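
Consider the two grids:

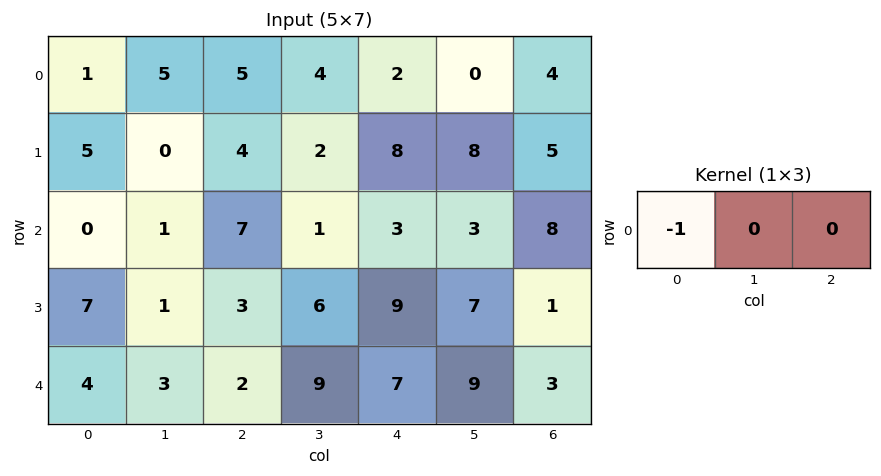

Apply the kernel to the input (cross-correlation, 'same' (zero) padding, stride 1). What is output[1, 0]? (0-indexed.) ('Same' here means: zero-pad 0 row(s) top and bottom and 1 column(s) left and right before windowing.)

The receptive field on the zero-padded input at this output position is [0 5 0]. Elementwise product with the kernel and sum: 0·-1.

0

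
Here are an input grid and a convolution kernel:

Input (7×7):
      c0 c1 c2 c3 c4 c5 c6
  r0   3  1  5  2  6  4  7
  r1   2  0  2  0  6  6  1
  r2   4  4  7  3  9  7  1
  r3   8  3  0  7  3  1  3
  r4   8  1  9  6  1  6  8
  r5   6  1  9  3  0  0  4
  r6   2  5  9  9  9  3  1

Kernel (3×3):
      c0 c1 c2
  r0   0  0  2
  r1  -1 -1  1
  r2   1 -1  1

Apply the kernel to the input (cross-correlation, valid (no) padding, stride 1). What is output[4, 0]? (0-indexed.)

The receptive field on the input at this output position is [8 1 9 / 6 1 9 / 2 5 9]. Elementwise product with the kernel and sum: 9·2 + 6·-1 + 1·-1 + 9·1 + 2·1 + 5·-1 + 9·1.

26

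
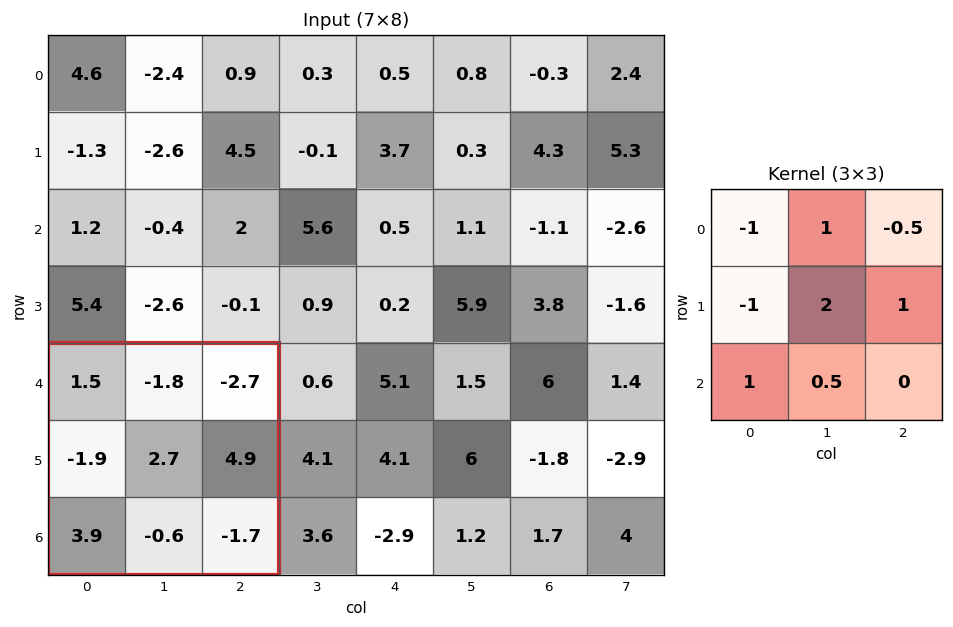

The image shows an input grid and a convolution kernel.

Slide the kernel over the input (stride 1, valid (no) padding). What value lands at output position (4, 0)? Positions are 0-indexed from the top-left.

13.85

The receptive field on the input at this output position is [1.5 -1.8 -2.7 / -1.9 2.7 4.9 / 3.9 -0.6 -1.7]. Elementwise product with the kernel and sum: 1.5·-1 + -1.8·1 + -2.7·-0.5 + -1.9·-1 + 2.7·2 + 4.9·1 + 3.9·1 + -0.6·0.5.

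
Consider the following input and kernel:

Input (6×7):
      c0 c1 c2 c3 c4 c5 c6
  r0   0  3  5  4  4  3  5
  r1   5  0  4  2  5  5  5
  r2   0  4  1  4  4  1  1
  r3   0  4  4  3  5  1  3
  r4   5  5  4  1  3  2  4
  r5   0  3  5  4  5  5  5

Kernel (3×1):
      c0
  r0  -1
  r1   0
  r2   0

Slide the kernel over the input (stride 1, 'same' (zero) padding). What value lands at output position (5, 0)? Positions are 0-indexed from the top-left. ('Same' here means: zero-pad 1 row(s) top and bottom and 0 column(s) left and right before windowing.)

-5

The receptive field on the zero-padded input at this output position is [5 / 0 / 0]. Elementwise product with the kernel and sum: 5·-1.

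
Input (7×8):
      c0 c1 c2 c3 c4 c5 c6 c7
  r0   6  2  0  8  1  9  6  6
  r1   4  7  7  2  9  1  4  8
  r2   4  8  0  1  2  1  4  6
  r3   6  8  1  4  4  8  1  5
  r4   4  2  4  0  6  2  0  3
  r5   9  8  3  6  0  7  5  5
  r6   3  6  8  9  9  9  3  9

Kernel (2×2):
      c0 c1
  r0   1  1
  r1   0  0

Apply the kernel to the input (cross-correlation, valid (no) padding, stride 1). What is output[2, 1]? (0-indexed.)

8

The receptive field on the input at this output position is [8 0 / 8 1]. Elementwise product with the kernel and sum: 8·1 + 0·1.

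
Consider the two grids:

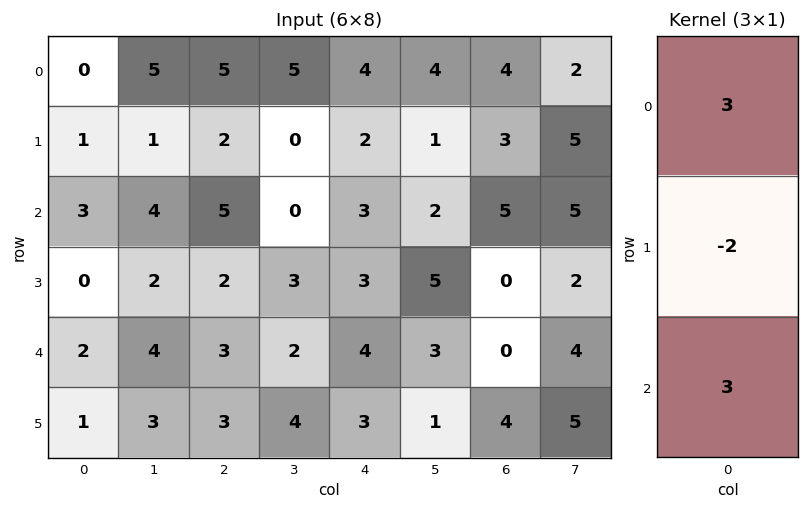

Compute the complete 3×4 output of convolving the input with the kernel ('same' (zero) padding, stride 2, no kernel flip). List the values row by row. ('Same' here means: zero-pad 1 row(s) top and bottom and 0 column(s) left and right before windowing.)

Output[0,0]: The receptive field on the zero-padded input at this output position is [0 / 0 / 1]. Elementwise product with the kernel and sum: 0·3 + 0·-2 + 1·3.

3 -4 -2 1
-3 2 9 -1
-1 9 10 12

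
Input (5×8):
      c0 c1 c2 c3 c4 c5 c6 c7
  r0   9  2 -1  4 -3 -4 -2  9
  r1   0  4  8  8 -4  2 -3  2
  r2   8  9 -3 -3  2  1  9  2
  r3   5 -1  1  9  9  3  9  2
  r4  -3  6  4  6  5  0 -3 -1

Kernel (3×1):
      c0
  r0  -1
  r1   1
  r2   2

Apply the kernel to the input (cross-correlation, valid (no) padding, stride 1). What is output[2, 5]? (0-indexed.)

2

The receptive field on the input at this output position is [1 / 3 / 0]. Elementwise product with the kernel and sum: 1·-1 + 3·1 + 0·2.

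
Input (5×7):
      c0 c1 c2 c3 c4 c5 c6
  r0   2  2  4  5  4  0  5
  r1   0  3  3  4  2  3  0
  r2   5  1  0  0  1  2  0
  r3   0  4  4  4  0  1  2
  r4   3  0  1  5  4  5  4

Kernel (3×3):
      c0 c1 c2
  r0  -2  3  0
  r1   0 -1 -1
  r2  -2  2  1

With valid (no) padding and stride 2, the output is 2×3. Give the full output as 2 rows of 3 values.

Output[0,0]: The receptive field on the input at this output position is [2 2 4 / 0 3 3 / 5 1 0]. Elementwise product with the kernel and sum: 2·-2 + 2·3 + 3·-1 + 3·-1 + 5·-2 + 1·2 + 0·1.
Output[0,1]: The receptive field on the input at this output position is [4 5 4 / 3 4 2 / 0 0 1]. Elementwise product with the kernel and sum: 4·-2 + 5·3 + 4·-1 + 2·-1 + 0·-2 + 0·2 + 1·1.

-12 2 -9
-20 8 7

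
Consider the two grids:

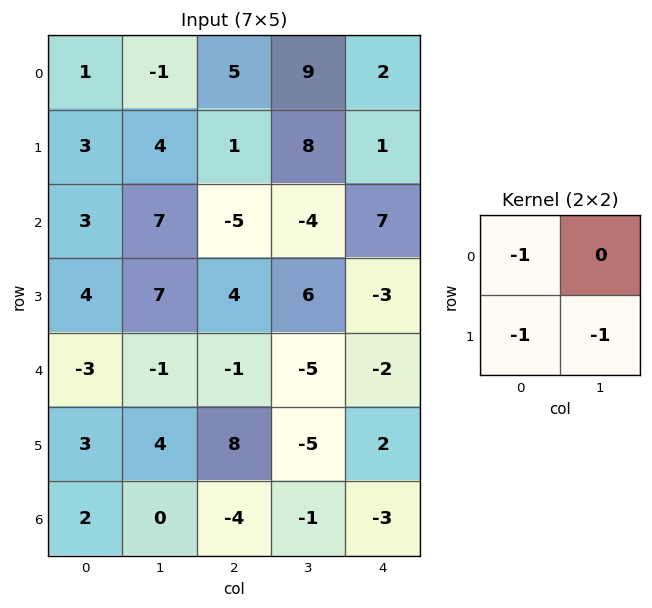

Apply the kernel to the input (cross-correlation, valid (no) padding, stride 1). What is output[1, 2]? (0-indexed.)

The receptive field on the input at this output position is [1 8 / -5 -4]. Elementwise product with the kernel and sum: 1·-1 + -5·-1 + -4·-1.

8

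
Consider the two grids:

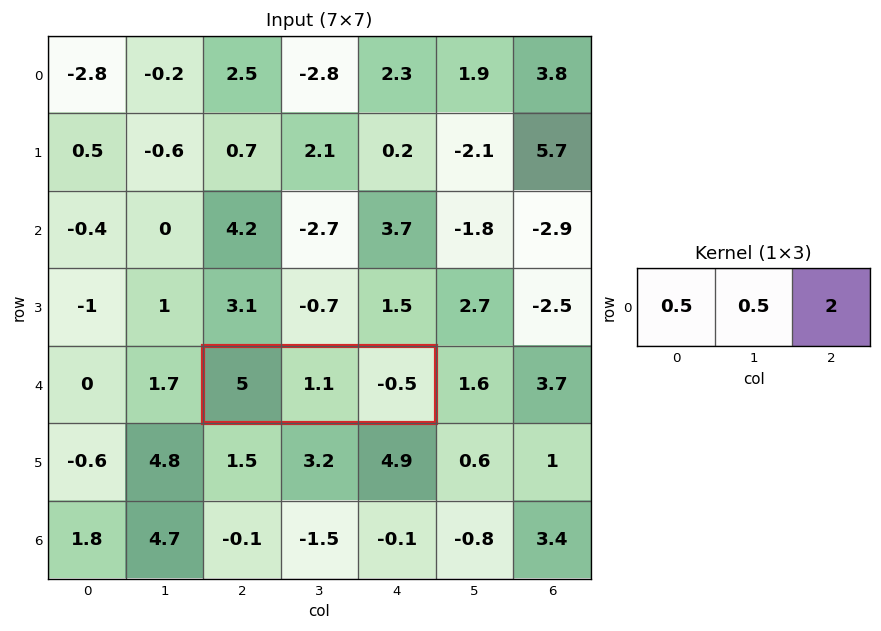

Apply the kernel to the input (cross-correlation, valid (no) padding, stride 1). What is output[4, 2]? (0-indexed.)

The receptive field on the input at this output position is [5 1.1 -0.5]. Elementwise product with the kernel and sum: 5·0.5 + 1.1·0.5 + -0.5·2.

2.05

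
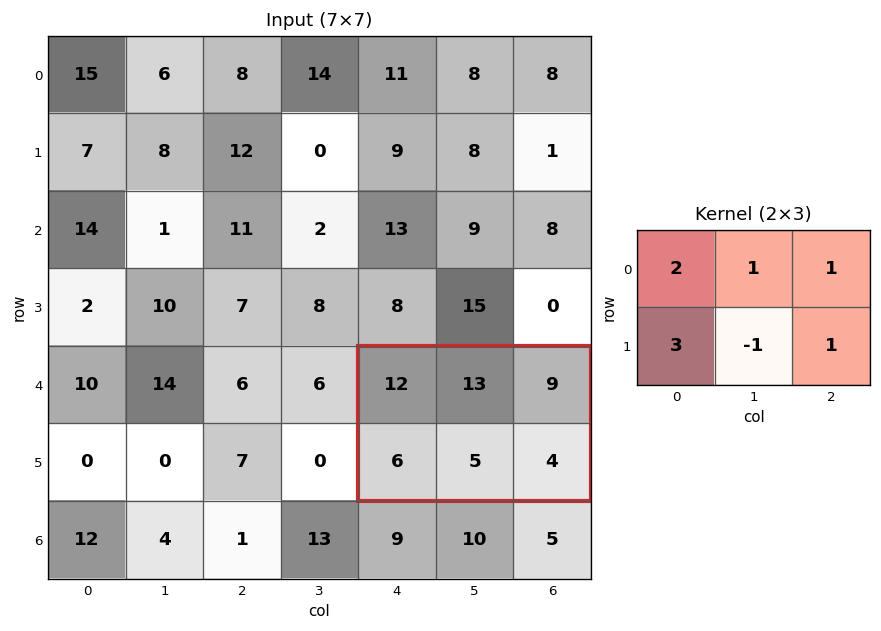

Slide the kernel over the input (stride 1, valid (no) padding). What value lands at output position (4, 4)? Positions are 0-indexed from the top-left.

The receptive field on the input at this output position is [12 13 9 / 6 5 4]. Elementwise product with the kernel and sum: 12·2 + 13·1 + 9·1 + 6·3 + 5·-1 + 4·1.

63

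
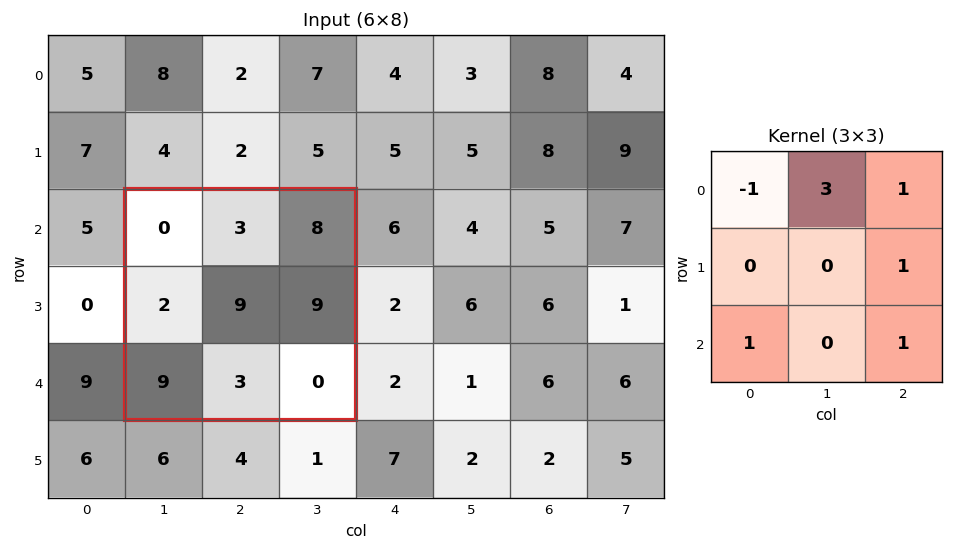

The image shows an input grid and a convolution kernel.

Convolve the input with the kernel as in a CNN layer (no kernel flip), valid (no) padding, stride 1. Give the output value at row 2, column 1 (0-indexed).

35

The receptive field on the input at this output position is [0 3 8 / 2 9 9 / 9 3 0]. Elementwise product with the kernel and sum: 0·-1 + 3·3 + 8·1 + 9·1 + 9·1 + 0·1.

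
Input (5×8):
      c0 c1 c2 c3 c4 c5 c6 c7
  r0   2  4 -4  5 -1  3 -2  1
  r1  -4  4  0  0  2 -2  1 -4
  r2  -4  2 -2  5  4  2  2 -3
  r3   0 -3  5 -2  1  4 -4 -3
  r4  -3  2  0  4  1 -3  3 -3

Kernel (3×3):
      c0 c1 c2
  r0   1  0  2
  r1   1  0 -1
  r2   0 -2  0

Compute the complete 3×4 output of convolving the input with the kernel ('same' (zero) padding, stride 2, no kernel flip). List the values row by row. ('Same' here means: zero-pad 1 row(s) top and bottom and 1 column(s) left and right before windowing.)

Output[0,0]: The receptive field on the zero-padded input at this output position is [0 0 0 / 0 2 4 / 0 -4 4]. Elementwise product with the kernel and sum: 0·1 + 0·2 + 0·1 + 4·-1 + -4·-2.
Output[0,1]: The receptive field on the zero-padded input at this output position is [0 0 0 / 4 -4 5 / 4 0 0]. Elementwise product with the kernel and sum: 0·1 + 0·2 + 4·1 + 5·-1 + 0·-2.

4 -1 -2 0
6 -9 -3 3
-8 -9 13 -2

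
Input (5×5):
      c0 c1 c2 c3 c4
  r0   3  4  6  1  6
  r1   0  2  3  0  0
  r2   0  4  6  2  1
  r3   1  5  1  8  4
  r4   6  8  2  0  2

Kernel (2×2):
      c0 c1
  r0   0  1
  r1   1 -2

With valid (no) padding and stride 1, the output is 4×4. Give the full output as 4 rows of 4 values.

0 2 4 6
-6 -5 2 0
-5 9 -13 1
-5 5 10 0

Output[0,0]: The receptive field on the input at this output position is [3 4 / 0 2]. Elementwise product with the kernel and sum: 4·1 + 0·1 + 2·-2.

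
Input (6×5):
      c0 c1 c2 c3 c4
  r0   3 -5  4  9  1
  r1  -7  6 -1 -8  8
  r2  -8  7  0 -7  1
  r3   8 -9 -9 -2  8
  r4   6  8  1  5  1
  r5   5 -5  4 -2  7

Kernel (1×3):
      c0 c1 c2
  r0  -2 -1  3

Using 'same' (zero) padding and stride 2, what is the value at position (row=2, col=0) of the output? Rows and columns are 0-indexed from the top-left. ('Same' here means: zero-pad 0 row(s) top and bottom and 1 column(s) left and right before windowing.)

The receptive field on the zero-padded input at this output position is [0 6 8]. Elementwise product with the kernel and sum: 0·-2 + 6·-1 + 8·3.

18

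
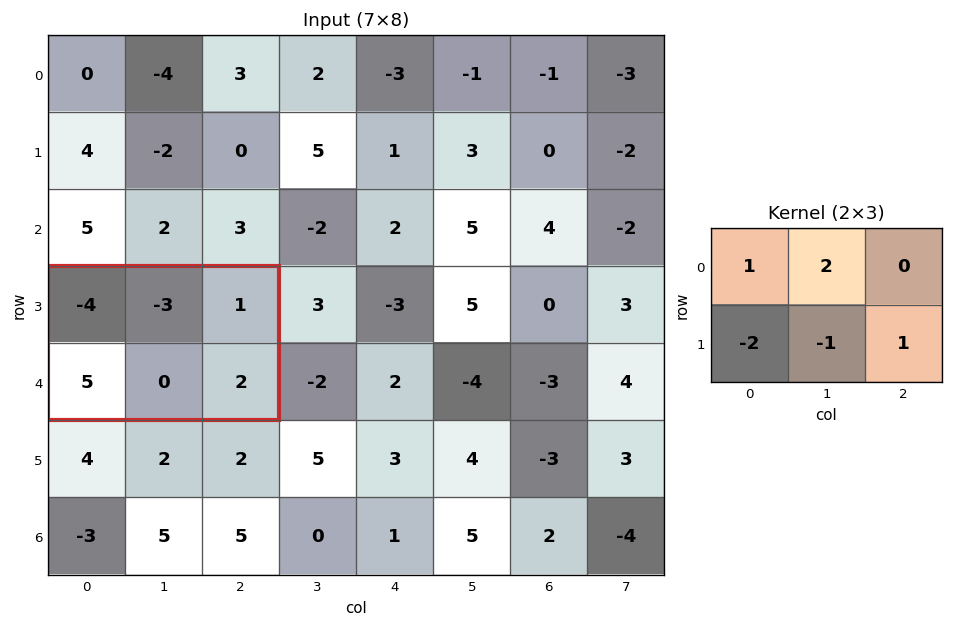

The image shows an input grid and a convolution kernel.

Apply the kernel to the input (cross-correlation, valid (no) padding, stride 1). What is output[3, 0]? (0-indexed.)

-18

The receptive field on the input at this output position is [-4 -3 1 / 5 0 2]. Elementwise product with the kernel and sum: -4·1 + -3·2 + 5·-2 + 0·-1 + 2·1.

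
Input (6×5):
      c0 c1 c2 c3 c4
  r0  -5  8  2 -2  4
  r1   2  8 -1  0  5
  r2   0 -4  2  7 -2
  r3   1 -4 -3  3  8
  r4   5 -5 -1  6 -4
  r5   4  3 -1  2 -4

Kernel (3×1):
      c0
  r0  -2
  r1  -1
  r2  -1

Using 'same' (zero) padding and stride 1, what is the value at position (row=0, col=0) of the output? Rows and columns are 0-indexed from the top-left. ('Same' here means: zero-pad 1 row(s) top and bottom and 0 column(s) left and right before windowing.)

3

The receptive field on the zero-padded input at this output position is [0 / -5 / 2]. Elementwise product with the kernel and sum: 0·-2 + -5·-1 + 2·-1.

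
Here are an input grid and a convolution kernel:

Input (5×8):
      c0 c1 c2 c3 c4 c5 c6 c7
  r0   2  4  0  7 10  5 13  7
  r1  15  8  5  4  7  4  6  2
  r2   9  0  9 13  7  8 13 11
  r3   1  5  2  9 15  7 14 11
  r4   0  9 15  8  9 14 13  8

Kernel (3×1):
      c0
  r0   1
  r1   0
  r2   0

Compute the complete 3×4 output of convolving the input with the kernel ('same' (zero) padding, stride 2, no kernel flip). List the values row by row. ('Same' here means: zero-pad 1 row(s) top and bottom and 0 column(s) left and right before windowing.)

Output[0,0]: The receptive field on the zero-padded input at this output position is [0 / 2 / 15]. Elementwise product with the kernel and sum: 0·1.
Output[0,1]: The receptive field on the zero-padded input at this output position is [0 / 0 / 5]. Elementwise product with the kernel and sum: 0·1.

0 0 0 0
15 5 7 6
1 2 15 14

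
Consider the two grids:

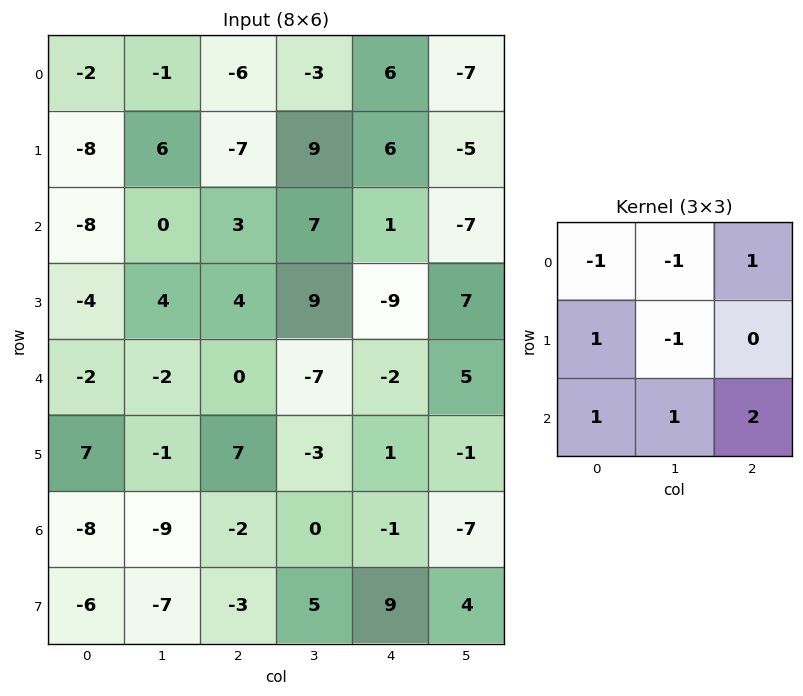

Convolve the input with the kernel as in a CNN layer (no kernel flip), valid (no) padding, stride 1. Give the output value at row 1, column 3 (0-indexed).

0

The receptive field on the input at this output position is [9 6 -5 / 7 1 -7 / 9 -9 7]. Elementwise product with the kernel and sum: 9·-1 + 6·-1 + -5·1 + 7·1 + 1·-1 + 9·1 + -9·1 + 7·2.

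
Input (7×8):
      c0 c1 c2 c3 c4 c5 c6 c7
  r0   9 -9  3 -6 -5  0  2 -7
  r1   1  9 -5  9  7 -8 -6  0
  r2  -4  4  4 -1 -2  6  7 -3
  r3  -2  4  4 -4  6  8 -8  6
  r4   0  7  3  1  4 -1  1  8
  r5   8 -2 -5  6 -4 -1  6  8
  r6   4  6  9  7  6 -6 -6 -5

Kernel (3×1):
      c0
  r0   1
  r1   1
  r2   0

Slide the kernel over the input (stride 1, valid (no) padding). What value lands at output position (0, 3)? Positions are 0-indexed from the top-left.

3

The receptive field on the input at this output position is [-6 / 9 / -1]. Elementwise product with the kernel and sum: -6·1 + 9·1.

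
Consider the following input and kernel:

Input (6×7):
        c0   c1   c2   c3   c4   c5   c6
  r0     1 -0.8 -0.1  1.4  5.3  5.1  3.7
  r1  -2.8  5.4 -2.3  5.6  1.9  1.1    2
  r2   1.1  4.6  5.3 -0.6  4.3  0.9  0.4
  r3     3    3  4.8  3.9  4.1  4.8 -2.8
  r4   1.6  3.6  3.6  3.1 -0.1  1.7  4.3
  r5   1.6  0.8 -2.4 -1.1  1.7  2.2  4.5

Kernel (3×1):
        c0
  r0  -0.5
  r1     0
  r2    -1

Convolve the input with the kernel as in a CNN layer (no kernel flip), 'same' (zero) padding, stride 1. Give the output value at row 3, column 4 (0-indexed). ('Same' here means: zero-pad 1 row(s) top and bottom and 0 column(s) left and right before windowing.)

The receptive field on the zero-padded input at this output position is [4.3 / 4.1 / -0.1]. Elementwise product with the kernel and sum: 4.3·-0.5 + -0.1·-1.

-2.05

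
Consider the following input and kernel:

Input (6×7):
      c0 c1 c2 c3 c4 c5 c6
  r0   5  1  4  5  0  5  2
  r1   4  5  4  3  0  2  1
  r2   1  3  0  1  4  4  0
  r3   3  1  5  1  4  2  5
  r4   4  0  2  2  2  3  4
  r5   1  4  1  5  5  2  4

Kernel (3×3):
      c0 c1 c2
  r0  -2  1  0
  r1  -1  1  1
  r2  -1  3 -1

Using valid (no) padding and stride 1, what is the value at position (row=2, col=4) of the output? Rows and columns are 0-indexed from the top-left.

The receptive field on the input at this output position is [4 4 0 / 4 2 5 / 2 3 4]. Elementwise product with the kernel and sum: 4·-2 + 4·1 + 4·-1 + 2·1 + 5·1 + 2·-1 + 3·3 + 4·-1.

2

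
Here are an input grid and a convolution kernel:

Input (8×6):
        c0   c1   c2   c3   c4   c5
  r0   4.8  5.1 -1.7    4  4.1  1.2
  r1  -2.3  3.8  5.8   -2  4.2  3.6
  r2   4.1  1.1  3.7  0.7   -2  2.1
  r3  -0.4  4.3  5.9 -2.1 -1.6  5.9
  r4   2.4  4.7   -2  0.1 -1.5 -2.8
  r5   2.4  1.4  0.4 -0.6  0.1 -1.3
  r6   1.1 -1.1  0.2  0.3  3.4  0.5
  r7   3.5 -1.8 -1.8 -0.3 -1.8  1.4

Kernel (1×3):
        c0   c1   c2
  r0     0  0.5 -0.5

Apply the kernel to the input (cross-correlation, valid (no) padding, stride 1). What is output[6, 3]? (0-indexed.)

1.45

The receptive field on the input at this output position is [0.3 3.4 0.5]. Elementwise product with the kernel and sum: 3.4·0.5 + 0.5·-0.5.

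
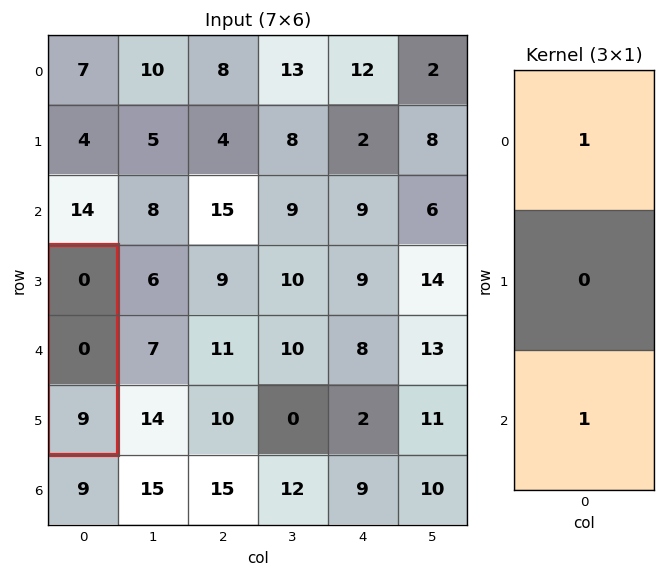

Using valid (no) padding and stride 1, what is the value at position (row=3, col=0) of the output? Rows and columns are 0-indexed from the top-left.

9

The receptive field on the input at this output position is [0 / 0 / 9]. Elementwise product with the kernel and sum: 0·1 + 9·1.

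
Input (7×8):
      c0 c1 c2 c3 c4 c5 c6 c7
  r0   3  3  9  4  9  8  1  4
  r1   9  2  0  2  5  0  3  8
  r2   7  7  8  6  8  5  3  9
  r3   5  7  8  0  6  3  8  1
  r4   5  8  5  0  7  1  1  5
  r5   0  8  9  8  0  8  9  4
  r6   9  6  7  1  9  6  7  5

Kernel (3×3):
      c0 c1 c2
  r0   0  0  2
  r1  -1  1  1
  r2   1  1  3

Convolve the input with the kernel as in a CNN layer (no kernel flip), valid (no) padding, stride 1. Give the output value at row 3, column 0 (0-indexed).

The receptive field on the input at this output position is [5 7 8 / 5 8 5 / 0 8 9]. Elementwise product with the kernel and sum: 8·2 + 5·-1 + 8·1 + 5·1 + 0·1 + 8·1 + 9·3.

59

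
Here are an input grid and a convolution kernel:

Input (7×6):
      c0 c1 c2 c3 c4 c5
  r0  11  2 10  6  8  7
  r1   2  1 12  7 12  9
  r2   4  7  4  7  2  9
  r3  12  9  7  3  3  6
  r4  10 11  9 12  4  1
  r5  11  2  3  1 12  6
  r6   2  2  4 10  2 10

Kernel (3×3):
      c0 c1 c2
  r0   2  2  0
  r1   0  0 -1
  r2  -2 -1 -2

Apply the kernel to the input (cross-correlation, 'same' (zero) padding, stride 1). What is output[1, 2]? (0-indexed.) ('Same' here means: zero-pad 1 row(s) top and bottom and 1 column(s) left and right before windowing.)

The receptive field on the zero-padded input at this output position is [2 10 6 / 1 12 7 / 7 4 7]. Elementwise product with the kernel and sum: 2·2 + 10·2 + 7·-1 + 7·-2 + 4·-1 + 7·-2.

-15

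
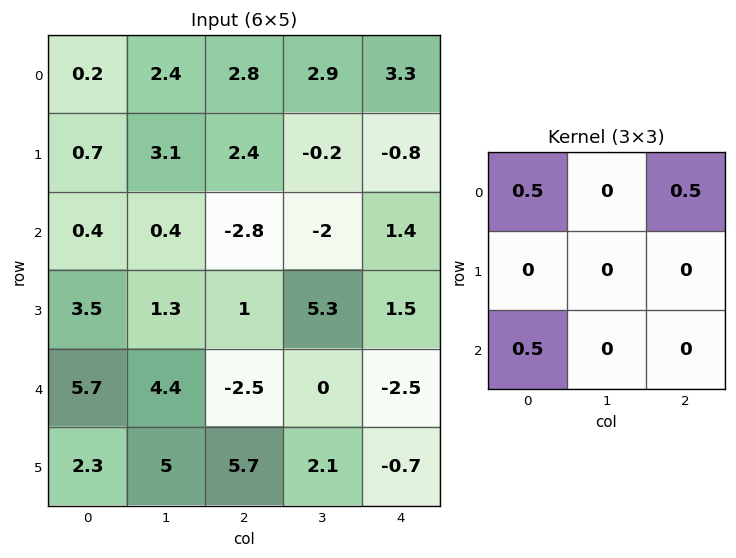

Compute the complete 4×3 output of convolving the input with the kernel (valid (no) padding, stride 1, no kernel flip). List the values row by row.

Output[0,0]: The receptive field on the input at this output position is [0.2 2.4 2.8 / 0.7 3.1 2.4 / 0.4 0.4 -2.8]. Elementwise product with the kernel and sum: 0.2·0.5 + 2.8·0.5 + 0.4·0.5.
Output[0,1]: The receptive field on the input at this output position is [2.4 2.8 2.9 / 3.1 2.4 -0.2 / 0.4 -2.8 -2]. Elementwise product with the kernel and sum: 2.4·0.5 + 2.9·0.5 + 0.4·0.5.

1.7 2.85 1.65
3.3 2.1 1.3
1.65 1.4 -1.95
3.4 5.8 4.1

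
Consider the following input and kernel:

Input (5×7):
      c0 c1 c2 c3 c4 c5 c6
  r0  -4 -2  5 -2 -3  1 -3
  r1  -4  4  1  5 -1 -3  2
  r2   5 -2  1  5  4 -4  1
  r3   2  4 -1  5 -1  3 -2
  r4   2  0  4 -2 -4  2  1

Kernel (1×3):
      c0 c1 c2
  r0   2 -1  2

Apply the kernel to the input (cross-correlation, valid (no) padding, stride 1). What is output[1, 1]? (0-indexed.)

17

The receptive field on the input at this output position is [4 1 5]. Elementwise product with the kernel and sum: 4·2 + 1·-1 + 5·2.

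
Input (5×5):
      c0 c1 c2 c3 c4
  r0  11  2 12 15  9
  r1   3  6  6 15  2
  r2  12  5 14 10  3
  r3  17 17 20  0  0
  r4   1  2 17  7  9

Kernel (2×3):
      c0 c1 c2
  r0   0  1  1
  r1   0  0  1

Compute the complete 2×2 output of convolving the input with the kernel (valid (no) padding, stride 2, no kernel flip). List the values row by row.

20 26
39 13

Output[0,0]: The receptive field on the input at this output position is [11 2 12 / 3 6 6]. Elementwise product with the kernel and sum: 2·1 + 12·1 + 6·1.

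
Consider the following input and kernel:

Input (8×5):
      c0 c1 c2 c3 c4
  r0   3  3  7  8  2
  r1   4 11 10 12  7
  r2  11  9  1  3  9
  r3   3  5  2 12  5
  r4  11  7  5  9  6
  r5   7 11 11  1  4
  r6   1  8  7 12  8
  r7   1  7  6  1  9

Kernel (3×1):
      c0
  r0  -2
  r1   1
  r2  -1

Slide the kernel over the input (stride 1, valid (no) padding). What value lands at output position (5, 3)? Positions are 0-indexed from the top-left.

The receptive field on the input at this output position is [1 / 12 / 1]. Elementwise product with the kernel and sum: 1·-2 + 12·1 + 1·-1.

9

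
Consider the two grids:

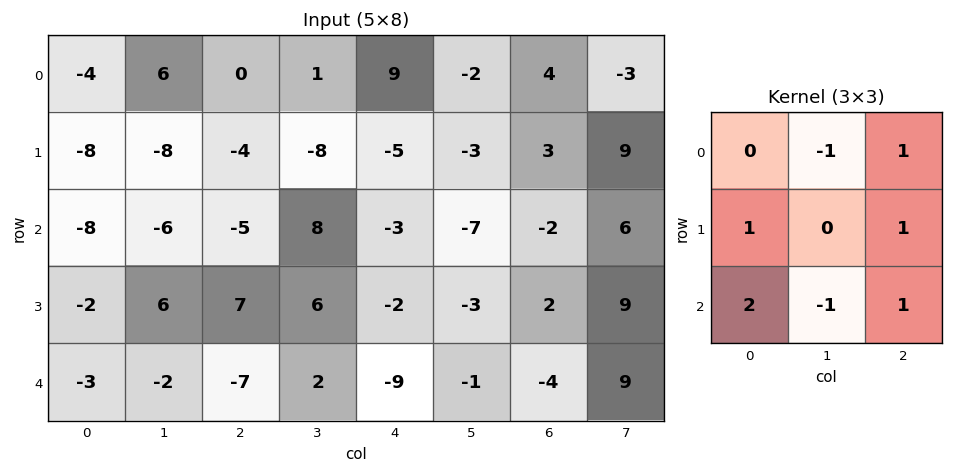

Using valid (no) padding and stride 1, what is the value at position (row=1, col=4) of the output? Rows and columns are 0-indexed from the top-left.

2

The receptive field on the input at this output position is [-5 -3 3 / -3 -7 -2 / -2 -3 2]. Elementwise product with the kernel and sum: -3·-1 + 3·1 + -3·1 + -2·1 + -2·2 + -3·-1 + 2·1.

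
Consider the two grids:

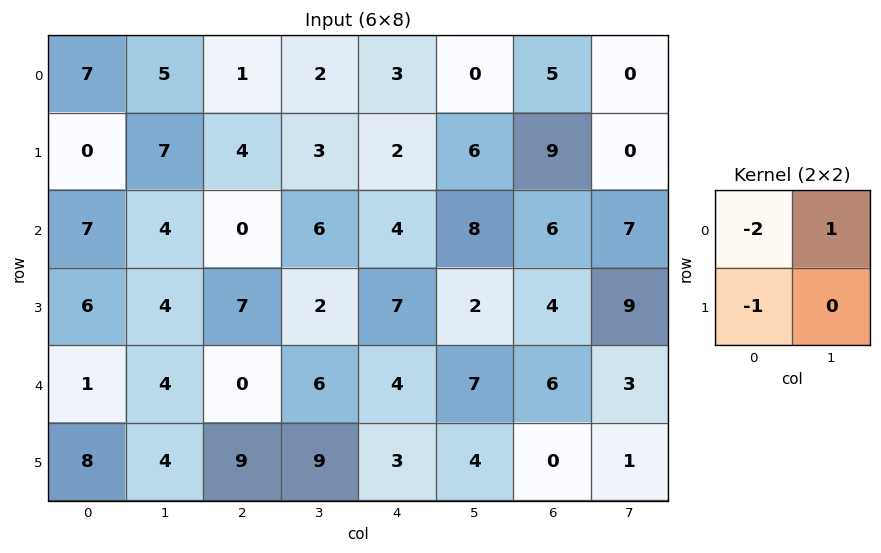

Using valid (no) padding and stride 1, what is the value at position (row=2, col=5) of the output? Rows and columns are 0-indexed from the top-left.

The receptive field on the input at this output position is [8 6 / 2 4]. Elementwise product with the kernel and sum: 8·-2 + 6·1 + 2·-1.

-12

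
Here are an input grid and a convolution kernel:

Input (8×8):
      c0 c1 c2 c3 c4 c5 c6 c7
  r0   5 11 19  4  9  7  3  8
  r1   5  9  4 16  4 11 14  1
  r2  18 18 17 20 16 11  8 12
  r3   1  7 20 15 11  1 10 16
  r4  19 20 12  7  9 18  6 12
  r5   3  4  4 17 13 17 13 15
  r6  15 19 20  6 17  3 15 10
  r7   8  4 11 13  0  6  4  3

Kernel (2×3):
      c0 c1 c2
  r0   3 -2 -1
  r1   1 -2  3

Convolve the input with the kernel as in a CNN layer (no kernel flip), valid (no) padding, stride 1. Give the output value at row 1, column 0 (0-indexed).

26

The receptive field on the input at this output position is [5 9 4 / 18 18 17]. Elementwise product with the kernel and sum: 5·3 + 9·-2 + 4·-1 + 18·1 + 18·-2 + 17·3.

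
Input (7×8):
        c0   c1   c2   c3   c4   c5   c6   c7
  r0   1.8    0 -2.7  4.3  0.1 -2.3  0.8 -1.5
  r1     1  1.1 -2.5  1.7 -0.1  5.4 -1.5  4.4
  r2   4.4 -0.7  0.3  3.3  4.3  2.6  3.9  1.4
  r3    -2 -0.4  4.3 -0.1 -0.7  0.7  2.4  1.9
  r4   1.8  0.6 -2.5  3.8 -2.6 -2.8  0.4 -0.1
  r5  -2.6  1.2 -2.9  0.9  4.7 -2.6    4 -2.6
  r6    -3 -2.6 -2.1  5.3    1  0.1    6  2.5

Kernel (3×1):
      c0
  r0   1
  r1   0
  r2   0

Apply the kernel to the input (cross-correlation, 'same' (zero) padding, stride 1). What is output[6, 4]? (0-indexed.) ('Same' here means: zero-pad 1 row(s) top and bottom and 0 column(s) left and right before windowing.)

The receptive field on the zero-padded input at this output position is [4.7 / 1 / 0]. Elementwise product with the kernel and sum: 4.7·1.

4.7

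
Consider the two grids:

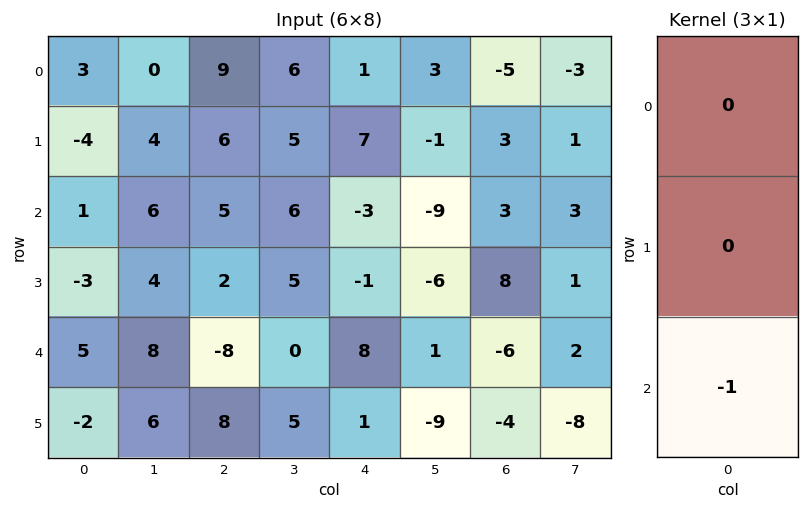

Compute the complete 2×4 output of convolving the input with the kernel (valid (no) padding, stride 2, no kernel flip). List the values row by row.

-1 -5 3 -3
-5 8 -8 6

Output[0,0]: The receptive field on the input at this output position is [3 / -4 / 1]. Elementwise product with the kernel and sum: 1·-1.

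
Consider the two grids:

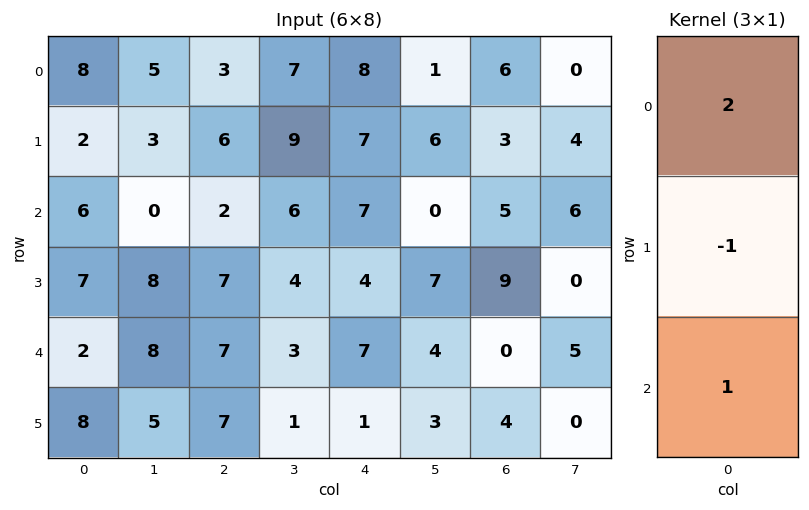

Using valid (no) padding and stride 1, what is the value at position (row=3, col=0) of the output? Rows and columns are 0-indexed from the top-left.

The receptive field on the input at this output position is [7 / 2 / 8]. Elementwise product with the kernel and sum: 7·2 + 2·-1 + 8·1.

20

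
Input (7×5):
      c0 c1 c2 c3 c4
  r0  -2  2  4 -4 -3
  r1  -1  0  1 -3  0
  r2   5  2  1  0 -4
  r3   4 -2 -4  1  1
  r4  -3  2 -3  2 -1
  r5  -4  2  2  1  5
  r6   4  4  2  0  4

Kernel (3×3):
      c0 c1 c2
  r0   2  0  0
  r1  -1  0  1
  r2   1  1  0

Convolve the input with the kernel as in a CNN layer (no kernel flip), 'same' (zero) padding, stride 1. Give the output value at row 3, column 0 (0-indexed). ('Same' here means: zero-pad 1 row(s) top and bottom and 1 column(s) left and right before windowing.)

The receptive field on the zero-padded input at this output position is [0 5 2 / 0 4 -2 / 0 -3 2]. Elementwise product with the kernel and sum: 0·2 + 0·-1 + -2·1 + 0·1 + -3·1.

-5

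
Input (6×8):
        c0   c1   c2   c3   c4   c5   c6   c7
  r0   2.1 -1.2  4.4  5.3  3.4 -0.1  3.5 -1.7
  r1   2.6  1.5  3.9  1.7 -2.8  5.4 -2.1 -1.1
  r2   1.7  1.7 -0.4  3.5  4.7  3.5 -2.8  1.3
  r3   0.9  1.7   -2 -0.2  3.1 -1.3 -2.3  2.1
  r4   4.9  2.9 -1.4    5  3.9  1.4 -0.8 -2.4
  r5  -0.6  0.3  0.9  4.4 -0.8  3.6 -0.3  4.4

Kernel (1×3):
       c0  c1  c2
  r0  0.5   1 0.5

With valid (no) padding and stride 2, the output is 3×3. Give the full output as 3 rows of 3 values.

Output[0,0]: The receptive field on the input at this output position is [2.1 -1.2 4.4]. Elementwise product with the kernel and sum: 2.1·0.5 + -1.2·1 + 4.4·0.5.
Output[0,1]: The receptive field on the input at this output position is [4.4 5.3 3.4]. Elementwise product with the kernel and sum: 4.4·0.5 + 5.3·1 + 3.4·0.5.

2.05 9.2 3.35
2.35 5.65 4.45
4.65 6.25 2.95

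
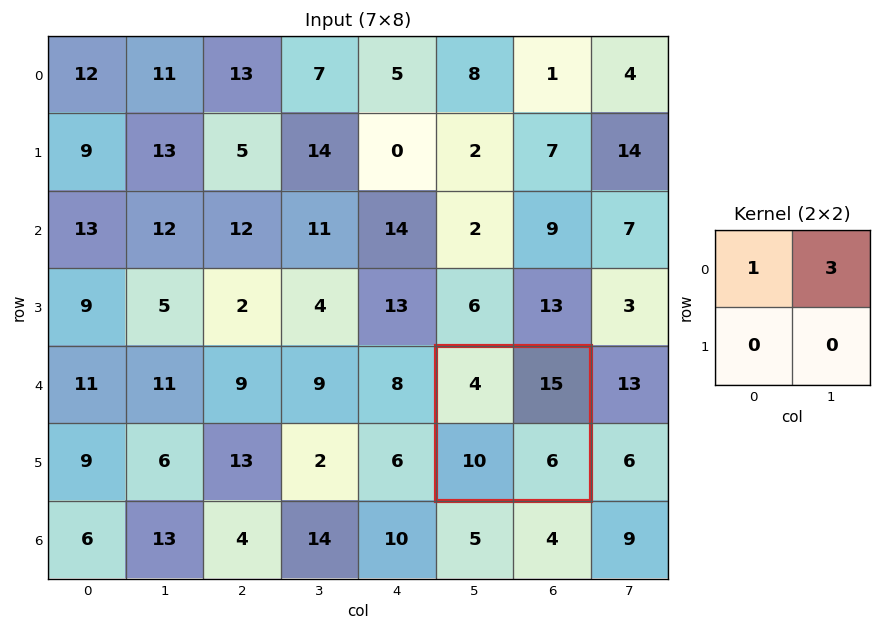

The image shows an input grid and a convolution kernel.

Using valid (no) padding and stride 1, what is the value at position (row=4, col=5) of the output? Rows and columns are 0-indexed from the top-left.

The receptive field on the input at this output position is [4 15 / 10 6]. Elementwise product with the kernel and sum: 4·1 + 15·3.

49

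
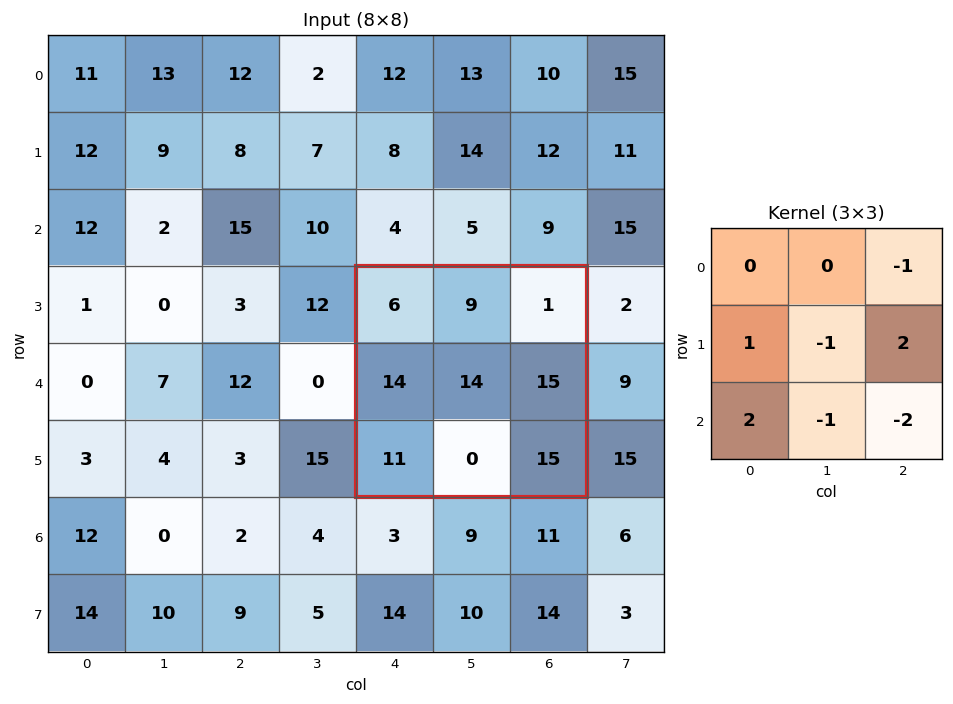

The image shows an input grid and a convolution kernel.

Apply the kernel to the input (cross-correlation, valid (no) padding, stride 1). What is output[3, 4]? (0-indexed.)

21

The receptive field on the input at this output position is [6 9 1 / 14 14 15 / 11 0 15]. Elementwise product with the kernel and sum: 1·-1 + 14·1 + 14·-1 + 15·2 + 11·2 + 0·-1 + 15·-2.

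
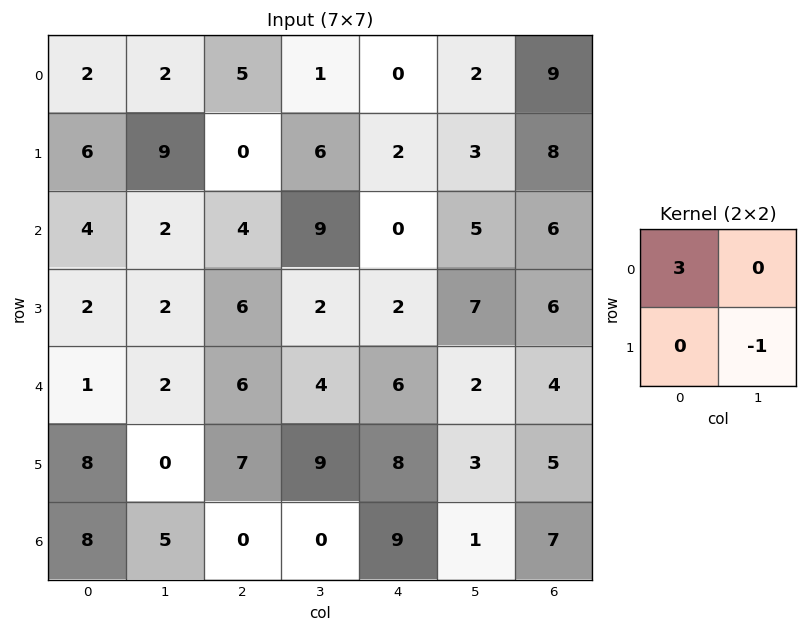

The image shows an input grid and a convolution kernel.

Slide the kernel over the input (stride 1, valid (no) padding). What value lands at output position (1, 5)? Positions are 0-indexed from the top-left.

3

The receptive field on the input at this output position is [3 8 / 5 6]. Elementwise product with the kernel and sum: 3·3 + 6·-1.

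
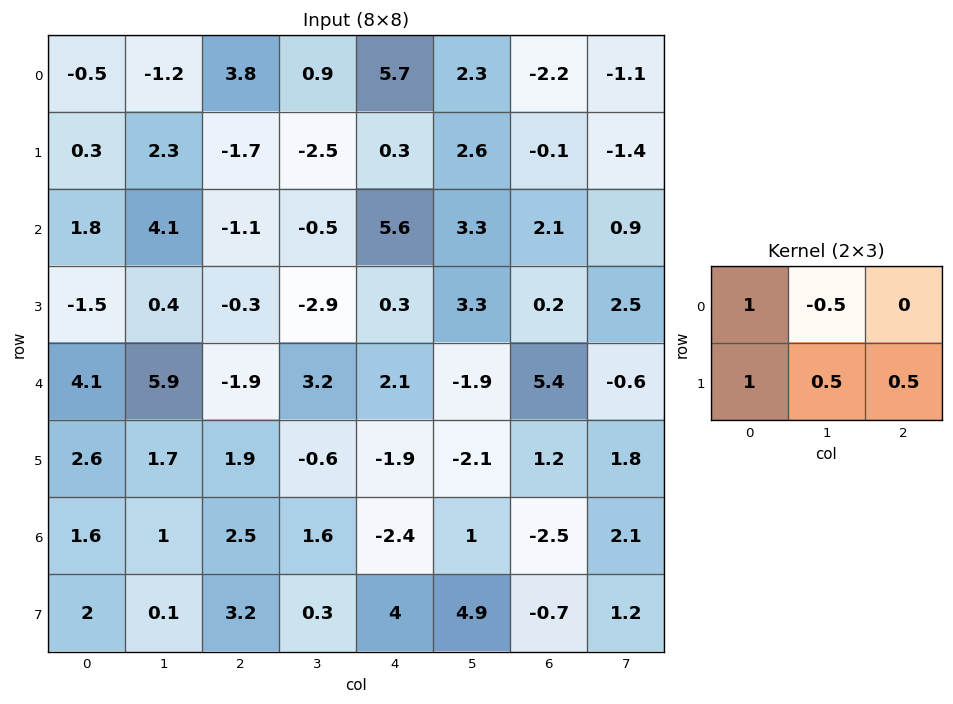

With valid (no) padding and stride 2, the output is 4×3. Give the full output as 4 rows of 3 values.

Output[0,0]: The receptive field on the input at this output position is [-0.5 -1.2 3.8 / 0.3 2.3 -1.7]. Elementwise product with the kernel and sum: -0.5·1 + -1.2·-0.5 + 0.3·1 + 2.3·0.5 + -1.7·0.5.

0.7 0.55 6.1
-1.7 -2.45 6
5.55 -2.85 0.7
4.75 7.05 3.2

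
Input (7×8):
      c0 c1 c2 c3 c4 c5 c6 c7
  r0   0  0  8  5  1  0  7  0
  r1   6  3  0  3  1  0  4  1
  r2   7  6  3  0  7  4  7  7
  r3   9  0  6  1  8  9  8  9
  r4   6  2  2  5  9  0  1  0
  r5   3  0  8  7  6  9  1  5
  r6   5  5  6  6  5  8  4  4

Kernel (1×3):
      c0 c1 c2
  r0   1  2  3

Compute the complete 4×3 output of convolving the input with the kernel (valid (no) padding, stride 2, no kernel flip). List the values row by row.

24 21 22
28 24 36
16 39 12
33 33 33

Output[0,0]: The receptive field on the input at this output position is [0 0 8]. Elementwise product with the kernel and sum: 0·1 + 0·2 + 8·3.
Output[0,1]: The receptive field on the input at this output position is [8 5 1]. Elementwise product with the kernel and sum: 8·1 + 5·2 + 1·3.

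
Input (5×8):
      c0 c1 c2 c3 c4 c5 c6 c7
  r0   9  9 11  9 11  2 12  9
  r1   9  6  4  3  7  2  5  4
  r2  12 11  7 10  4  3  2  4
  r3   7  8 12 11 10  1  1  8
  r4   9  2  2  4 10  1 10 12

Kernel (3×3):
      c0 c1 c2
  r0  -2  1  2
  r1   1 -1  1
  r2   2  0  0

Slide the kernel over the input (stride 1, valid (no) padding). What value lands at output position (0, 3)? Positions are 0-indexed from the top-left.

15

The receptive field on the input at this output position is [9 11 2 / 3 7 2 / 10 4 3]. Elementwise product with the kernel and sum: 9·-2 + 11·1 + 2·2 + 3·1 + 7·-1 + 2·1 + 10·2.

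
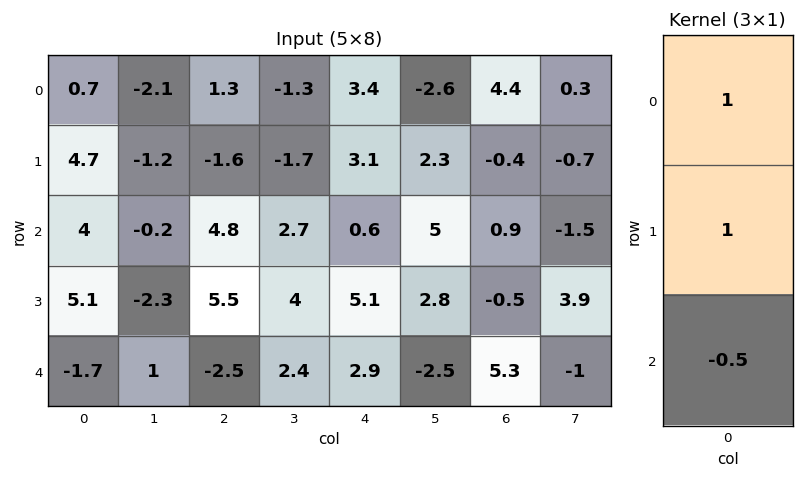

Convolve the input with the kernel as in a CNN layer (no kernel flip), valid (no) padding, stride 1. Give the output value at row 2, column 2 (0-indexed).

The receptive field on the input at this output position is [4.8 / 5.5 / -2.5]. Elementwise product with the kernel and sum: 4.8·1 + 5.5·1 + -2.5·-0.5.

11.55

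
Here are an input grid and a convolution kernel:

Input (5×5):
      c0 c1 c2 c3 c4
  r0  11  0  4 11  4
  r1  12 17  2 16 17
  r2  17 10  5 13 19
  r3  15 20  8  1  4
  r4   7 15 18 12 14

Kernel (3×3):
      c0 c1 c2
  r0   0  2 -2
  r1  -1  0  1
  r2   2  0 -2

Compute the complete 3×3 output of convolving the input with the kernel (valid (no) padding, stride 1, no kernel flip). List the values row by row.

Output[0,0]: The receptive field on the input at this output position is [11 0 4 / 12 17 2 / 17 10 5]. Elementwise product with the kernel and sum: 0·2 + 4·-2 + 12·-1 + 2·1 + 17·2 + 5·-2.

6 -21 1
32 13 20
-19 -29 -8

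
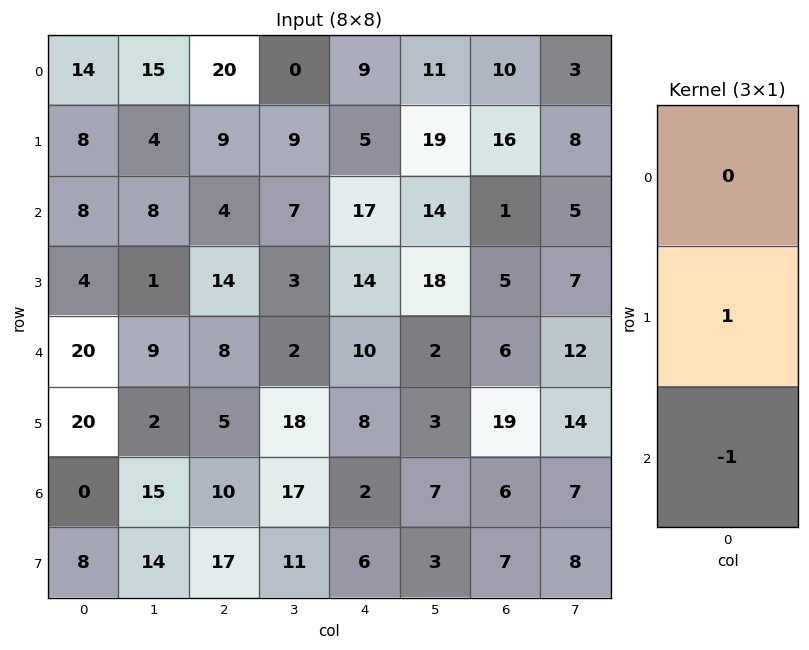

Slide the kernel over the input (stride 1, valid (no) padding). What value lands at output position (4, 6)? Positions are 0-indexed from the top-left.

The receptive field on the input at this output position is [6 / 19 / 6]. Elementwise product with the kernel and sum: 19·1 + 6·-1.

13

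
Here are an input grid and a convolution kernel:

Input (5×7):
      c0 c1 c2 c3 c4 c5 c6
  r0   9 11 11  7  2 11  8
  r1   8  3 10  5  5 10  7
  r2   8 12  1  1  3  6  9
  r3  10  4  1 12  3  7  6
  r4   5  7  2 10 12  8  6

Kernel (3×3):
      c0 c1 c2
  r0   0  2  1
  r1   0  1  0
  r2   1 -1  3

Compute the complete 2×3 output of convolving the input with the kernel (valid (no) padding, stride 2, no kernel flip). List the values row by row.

35 30 64
33 45 50

Output[0,0]: The receptive field on the input at this output position is [9 11 11 / 8 3 10 / 8 12 1]. Elementwise product with the kernel and sum: 11·2 + 11·1 + 3·1 + 8·1 + 12·-1 + 1·3.
Output[0,1]: The receptive field on the input at this output position is [11 7 2 / 10 5 5 / 1 1 3]. Elementwise product with the kernel and sum: 7·2 + 2·1 + 5·1 + 1·1 + 1·-1 + 3·3.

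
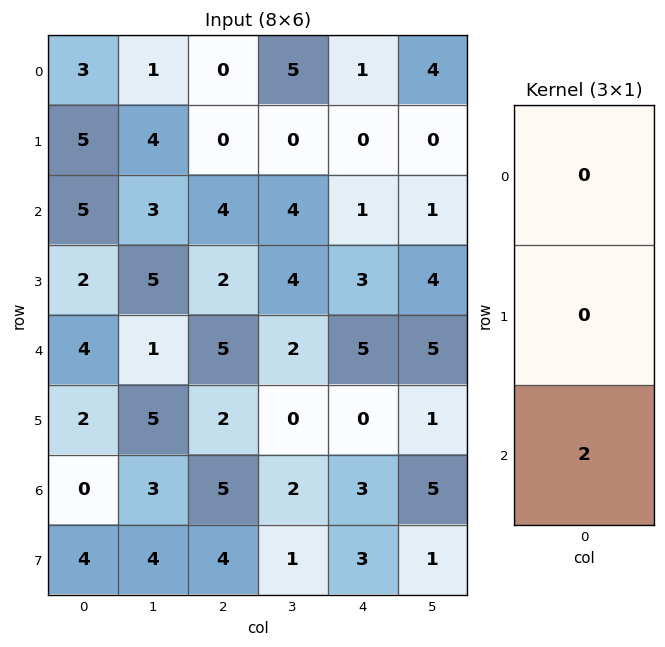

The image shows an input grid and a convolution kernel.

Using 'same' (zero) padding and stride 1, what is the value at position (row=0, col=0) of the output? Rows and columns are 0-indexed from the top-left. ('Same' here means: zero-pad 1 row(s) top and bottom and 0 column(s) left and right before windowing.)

10

The receptive field on the zero-padded input at this output position is [0 / 3 / 5]. Elementwise product with the kernel and sum: 5·2.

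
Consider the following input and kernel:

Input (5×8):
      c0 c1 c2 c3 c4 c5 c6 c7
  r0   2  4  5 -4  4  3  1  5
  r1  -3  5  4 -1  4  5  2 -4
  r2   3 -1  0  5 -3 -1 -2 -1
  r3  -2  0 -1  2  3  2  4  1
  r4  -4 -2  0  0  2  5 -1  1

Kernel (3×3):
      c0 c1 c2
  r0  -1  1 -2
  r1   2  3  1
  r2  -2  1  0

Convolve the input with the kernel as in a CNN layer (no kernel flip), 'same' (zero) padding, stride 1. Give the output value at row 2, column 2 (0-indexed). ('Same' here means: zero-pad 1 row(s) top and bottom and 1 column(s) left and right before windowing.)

The receptive field on the zero-padded input at this output position is [5 4 -1 / -1 0 5 / 0 -1 2]. Elementwise product with the kernel and sum: 5·-1 + 4·1 + -1·-2 + -1·2 + 0·3 + 5·1 + 0·-2 + -1·1.

3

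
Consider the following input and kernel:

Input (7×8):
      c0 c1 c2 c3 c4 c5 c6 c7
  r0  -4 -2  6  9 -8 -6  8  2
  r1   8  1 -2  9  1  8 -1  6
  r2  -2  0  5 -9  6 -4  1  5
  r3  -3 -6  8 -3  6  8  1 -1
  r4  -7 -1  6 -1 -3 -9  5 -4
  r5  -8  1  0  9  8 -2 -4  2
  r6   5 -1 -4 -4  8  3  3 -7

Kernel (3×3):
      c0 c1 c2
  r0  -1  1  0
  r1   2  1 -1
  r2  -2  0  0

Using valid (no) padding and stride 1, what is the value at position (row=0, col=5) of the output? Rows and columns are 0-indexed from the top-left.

31

The receptive field on the input at this output position is [-6 8 2 / 8 -1 6 / -4 1 5]. Elementwise product with the kernel and sum: -6·-1 + 8·1 + 8·2 + -1·1 + 6·-1 + -4·-2.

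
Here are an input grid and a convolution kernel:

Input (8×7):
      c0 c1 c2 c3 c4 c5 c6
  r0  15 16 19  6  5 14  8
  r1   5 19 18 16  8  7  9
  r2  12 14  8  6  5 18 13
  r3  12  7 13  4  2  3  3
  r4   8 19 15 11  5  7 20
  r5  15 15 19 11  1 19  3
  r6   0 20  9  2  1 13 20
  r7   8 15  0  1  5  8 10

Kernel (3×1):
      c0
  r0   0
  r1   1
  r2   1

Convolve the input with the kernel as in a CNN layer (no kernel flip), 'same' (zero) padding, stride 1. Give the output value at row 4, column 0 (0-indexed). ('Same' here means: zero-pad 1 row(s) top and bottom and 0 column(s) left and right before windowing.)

The receptive field on the zero-padded input at this output position is [12 / 8 / 15]. Elementwise product with the kernel and sum: 8·1 + 15·1.

23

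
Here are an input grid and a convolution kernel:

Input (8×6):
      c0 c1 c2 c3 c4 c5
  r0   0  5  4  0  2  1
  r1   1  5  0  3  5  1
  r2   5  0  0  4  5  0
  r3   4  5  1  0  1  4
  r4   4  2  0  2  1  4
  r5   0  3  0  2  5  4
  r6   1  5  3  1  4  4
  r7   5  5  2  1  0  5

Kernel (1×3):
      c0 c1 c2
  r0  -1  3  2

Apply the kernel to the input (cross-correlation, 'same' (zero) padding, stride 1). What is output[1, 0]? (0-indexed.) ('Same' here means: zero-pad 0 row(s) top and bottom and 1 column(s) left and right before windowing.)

13

The receptive field on the zero-padded input at this output position is [0 1 5]. Elementwise product with the kernel and sum: 0·-1 + 1·3 + 5·2.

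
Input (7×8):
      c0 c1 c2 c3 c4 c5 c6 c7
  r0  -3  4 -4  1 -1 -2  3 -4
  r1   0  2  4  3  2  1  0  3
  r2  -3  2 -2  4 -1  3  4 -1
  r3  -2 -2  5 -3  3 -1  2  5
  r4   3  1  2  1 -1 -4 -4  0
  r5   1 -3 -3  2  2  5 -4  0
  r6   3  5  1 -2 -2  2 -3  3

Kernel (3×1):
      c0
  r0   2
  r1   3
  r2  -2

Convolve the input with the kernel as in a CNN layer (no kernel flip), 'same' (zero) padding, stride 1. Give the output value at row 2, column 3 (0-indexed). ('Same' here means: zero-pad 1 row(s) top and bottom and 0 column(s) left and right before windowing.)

24

The receptive field on the zero-padded input at this output position is [3 / 4 / -3]. Elementwise product with the kernel and sum: 3·2 + 4·3 + -3·-2.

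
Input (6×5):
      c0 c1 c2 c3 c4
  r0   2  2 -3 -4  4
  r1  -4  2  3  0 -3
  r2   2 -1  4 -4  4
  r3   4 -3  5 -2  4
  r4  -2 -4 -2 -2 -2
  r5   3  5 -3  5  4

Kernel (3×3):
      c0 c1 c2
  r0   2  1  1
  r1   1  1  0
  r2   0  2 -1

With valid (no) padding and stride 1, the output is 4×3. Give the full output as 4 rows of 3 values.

-5 14 -15
-13 22 -5
2 -2 9
17 -20 14

Output[0,0]: The receptive field on the input at this output position is [2 2 -3 / -4 2 3 / 2 -1 4]. Elementwise product with the kernel and sum: 2·2 + 2·1 + -3·1 + -4·1 + 2·1 + -1·2 + 4·-1.
Output[0,1]: The receptive field on the input at this output position is [2 -3 -4 / 2 3 0 / -1 4 -4]. Elementwise product with the kernel and sum: 2·2 + -3·1 + -4·1 + 2·1 + 3·1 + 4·2 + -4·-1.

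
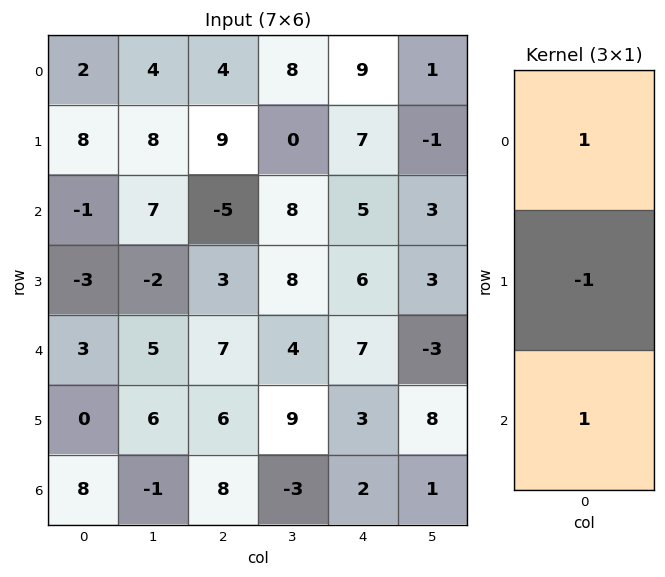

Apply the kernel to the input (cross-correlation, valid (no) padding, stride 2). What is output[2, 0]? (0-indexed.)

The receptive field on the input at this output position is [3 / 0 / 8]. Elementwise product with the kernel and sum: 3·1 + 0·-1 + 8·1.

11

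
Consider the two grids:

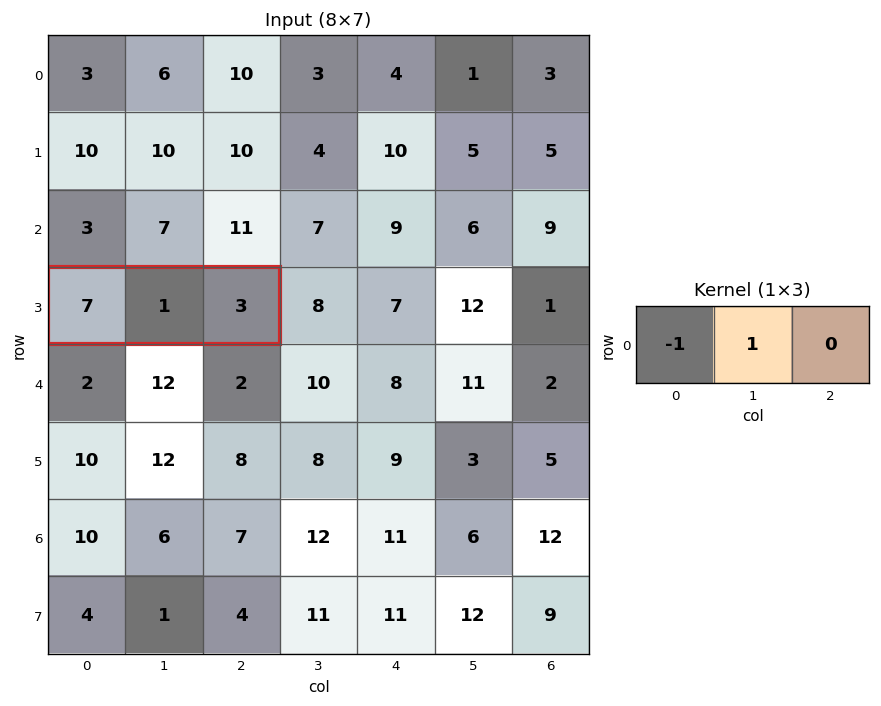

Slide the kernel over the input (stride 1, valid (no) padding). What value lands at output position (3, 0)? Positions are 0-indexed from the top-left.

The receptive field on the input at this output position is [7 1 3]. Elementwise product with the kernel and sum: 7·-1 + 1·1.

-6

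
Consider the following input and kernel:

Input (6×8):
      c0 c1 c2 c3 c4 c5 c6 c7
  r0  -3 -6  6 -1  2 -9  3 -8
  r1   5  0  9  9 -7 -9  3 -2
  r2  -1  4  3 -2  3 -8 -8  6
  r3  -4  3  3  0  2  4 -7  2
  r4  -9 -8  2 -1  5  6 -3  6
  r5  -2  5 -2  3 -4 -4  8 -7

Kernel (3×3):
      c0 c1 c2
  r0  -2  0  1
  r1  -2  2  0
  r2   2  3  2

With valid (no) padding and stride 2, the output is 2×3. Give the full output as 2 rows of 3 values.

Output[0,0]: The receptive field on the input at this output position is [-3 -6 6 / 5 0 9 / -1 4 3]. Elementwise product with the kernel and sum: -3·-2 + 6·1 + 5·-2 + 0·2 + -1·2 + 4·3 + 3·2.

18 -4 -39
-19 2 12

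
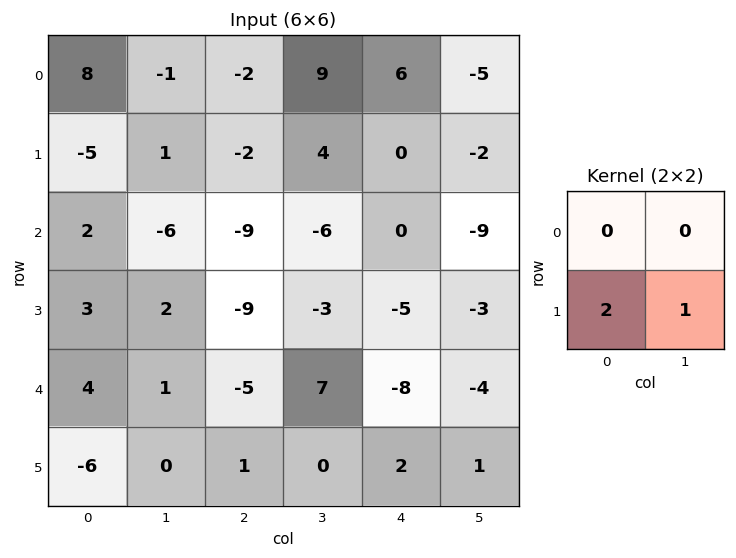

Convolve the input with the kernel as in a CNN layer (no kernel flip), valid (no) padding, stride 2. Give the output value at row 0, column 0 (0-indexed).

The receptive field on the input at this output position is [8 -1 / -5 1]. Elementwise product with the kernel and sum: -5·2 + 1·1.

-9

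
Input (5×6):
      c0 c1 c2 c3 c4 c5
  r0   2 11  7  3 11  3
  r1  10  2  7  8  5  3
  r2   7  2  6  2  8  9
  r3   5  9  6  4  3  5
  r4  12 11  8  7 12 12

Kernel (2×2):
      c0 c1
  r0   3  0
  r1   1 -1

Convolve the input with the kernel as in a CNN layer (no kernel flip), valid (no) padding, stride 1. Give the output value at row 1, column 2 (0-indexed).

25

The receptive field on the input at this output position is [7 8 / 6 2]. Elementwise product with the kernel and sum: 7·3 + 6·1 + 2·-1.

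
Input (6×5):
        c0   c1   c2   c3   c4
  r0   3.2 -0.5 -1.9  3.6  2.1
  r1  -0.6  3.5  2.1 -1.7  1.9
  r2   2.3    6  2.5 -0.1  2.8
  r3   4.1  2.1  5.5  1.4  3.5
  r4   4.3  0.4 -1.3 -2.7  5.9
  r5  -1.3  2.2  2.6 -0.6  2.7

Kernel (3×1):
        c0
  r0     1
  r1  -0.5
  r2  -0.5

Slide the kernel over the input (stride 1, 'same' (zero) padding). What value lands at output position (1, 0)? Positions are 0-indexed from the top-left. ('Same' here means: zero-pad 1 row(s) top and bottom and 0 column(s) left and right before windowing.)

2.35

The receptive field on the zero-padded input at this output position is [3.2 / -0.6 / 2.3]. Elementwise product with the kernel and sum: 3.2·1 + -0.6·-0.5 + 2.3·-0.5.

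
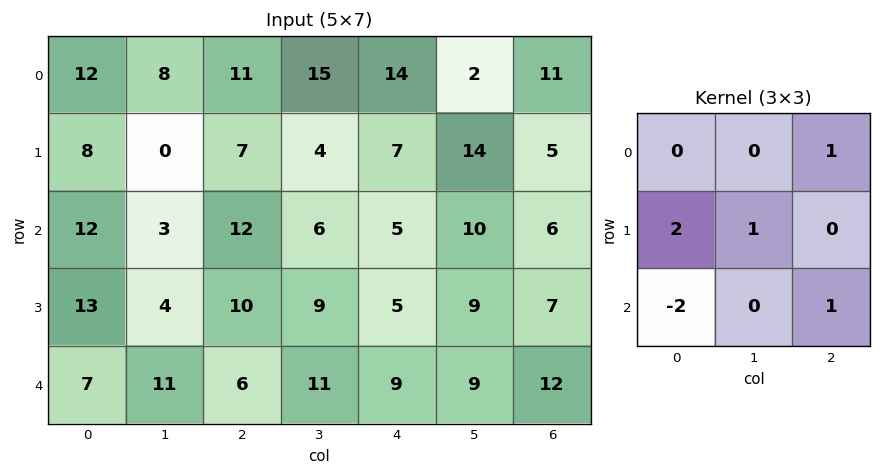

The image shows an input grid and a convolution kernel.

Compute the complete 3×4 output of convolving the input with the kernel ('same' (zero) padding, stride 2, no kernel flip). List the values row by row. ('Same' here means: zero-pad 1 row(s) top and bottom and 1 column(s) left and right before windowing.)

12 31 50 -13
16 23 22 8
11 37 40 30

Output[0,0]: The receptive field on the zero-padded input at this output position is [0 0 0 / 0 12 8 / 0 8 0]. Elementwise product with the kernel and sum: 0·1 + 0·2 + 12·1 + 0·-2 + 0·1.
Output[0,1]: The receptive field on the zero-padded input at this output position is [0 0 0 / 8 11 15 / 0 7 4]. Elementwise product with the kernel and sum: 0·1 + 8·2 + 11·1 + 0·-2 + 4·1.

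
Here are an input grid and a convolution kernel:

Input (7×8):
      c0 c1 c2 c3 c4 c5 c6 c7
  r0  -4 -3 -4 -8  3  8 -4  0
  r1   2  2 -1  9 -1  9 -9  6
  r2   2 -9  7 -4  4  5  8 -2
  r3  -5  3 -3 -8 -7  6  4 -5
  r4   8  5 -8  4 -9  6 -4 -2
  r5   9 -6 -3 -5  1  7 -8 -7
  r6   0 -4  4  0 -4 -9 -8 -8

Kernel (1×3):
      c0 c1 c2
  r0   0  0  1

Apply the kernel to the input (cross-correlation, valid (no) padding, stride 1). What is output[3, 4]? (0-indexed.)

4

The receptive field on the input at this output position is [-7 6 4]. Elementwise product with the kernel and sum: 4·1.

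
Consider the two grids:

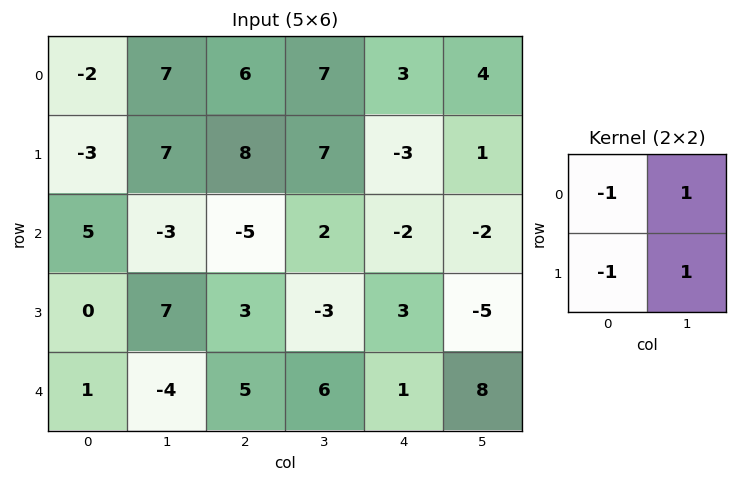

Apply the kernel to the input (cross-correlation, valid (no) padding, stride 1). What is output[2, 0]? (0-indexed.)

The receptive field on the input at this output position is [5 -3 / 0 7]. Elementwise product with the kernel and sum: 5·-1 + -3·1 + 0·-1 + 7·1.

-1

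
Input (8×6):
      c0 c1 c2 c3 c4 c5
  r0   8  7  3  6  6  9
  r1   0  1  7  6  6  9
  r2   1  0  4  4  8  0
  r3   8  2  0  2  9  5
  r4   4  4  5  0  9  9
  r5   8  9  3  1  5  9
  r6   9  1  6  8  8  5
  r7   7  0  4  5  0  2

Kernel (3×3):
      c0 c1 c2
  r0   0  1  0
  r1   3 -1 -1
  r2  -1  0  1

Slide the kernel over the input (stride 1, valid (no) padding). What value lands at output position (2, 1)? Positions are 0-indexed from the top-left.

4

The receptive field on the input at this output position is [0 4 4 / 2 0 2 / 4 5 0]. Elementwise product with the kernel and sum: 4·1 + 2·3 + 0·-1 + 2·-1 + 4·-1 + 0·1.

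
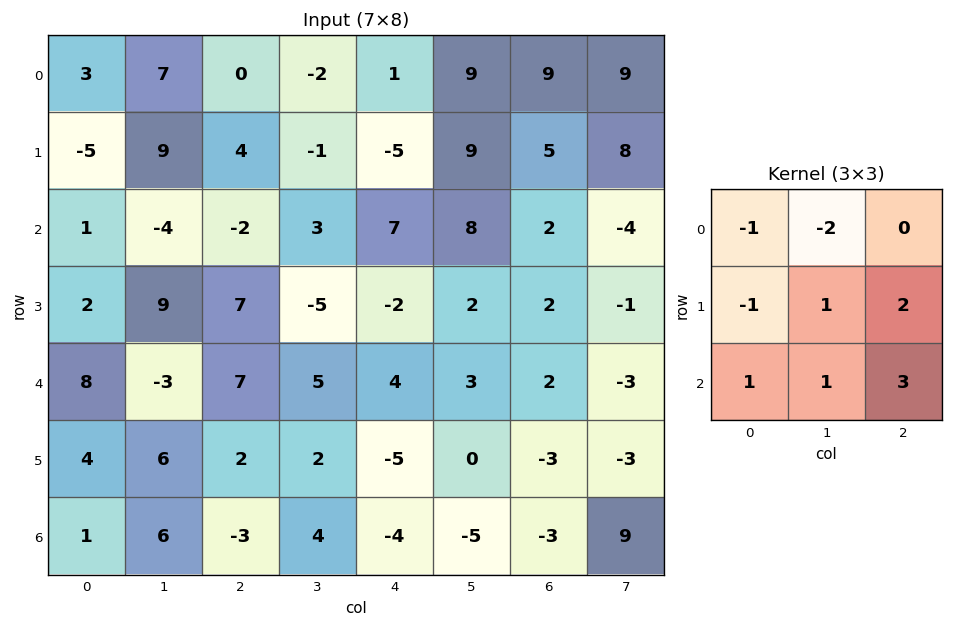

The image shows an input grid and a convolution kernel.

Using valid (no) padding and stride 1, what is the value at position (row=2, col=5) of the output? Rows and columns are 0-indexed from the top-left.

-18

The receptive field on the input at this output position is [8 2 -4 / 2 2 -1 / 3 2 -3]. Elementwise product with the kernel and sum: 8·-1 + 2·-2 + 2·-1 + 2·1 + -1·2 + 3·1 + 2·1 + -3·3.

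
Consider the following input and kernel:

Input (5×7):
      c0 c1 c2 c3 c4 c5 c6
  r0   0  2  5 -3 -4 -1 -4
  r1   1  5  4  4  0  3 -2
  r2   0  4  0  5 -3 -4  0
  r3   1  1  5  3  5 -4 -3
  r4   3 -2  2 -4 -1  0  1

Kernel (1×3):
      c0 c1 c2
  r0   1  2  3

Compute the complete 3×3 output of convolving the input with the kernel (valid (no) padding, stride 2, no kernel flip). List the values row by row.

19 -13 -18
8 1 -11
5 -9 2

Output[0,0]: The receptive field on the input at this output position is [0 2 5]. Elementwise product with the kernel and sum: 0·1 + 2·2 + 5·3.
Output[0,1]: The receptive field on the input at this output position is [5 -3 -4]. Elementwise product with the kernel and sum: 5·1 + -3·2 + -4·3.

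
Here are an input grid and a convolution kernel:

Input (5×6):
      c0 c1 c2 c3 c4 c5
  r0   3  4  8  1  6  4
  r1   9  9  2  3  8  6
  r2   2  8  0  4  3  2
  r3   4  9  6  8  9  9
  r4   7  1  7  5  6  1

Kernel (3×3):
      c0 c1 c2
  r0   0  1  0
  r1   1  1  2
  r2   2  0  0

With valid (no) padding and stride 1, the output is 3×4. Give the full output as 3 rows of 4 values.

30 41 22 37
27 36 25 35
47 33 50 48

Output[0,0]: The receptive field on the input at this output position is [3 4 8 / 9 9 2 / 2 8 0]. Elementwise product with the kernel and sum: 4·1 + 9·1 + 9·1 + 2·2 + 2·2.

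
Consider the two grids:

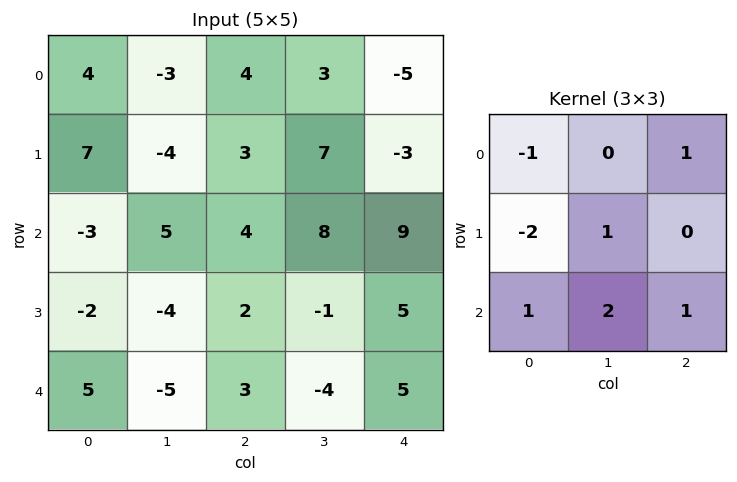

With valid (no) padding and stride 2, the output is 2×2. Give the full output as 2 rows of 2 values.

-7 21
5 0

Output[0,0]: The receptive field on the input at this output position is [4 -3 4 / 7 -4 3 / -3 5 4]. Elementwise product with the kernel and sum: 4·-1 + 4·1 + 7·-2 + -4·1 + -3·1 + 5·2 + 4·1.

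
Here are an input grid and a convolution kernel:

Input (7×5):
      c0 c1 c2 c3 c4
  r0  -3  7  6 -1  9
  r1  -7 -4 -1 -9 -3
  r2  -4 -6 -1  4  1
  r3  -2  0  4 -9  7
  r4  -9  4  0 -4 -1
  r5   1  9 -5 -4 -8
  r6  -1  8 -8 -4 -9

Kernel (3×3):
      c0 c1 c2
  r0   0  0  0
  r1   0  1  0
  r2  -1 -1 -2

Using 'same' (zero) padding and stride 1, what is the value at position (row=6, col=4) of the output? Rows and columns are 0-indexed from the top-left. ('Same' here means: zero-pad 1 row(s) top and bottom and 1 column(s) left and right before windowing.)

-9

The receptive field on the zero-padded input at this output position is [-4 -8 0 / -4 -9 0 / 0 0 0]. Elementwise product with the kernel and sum: -9·1 + 0·-1 + 0·-1 + 0·-2.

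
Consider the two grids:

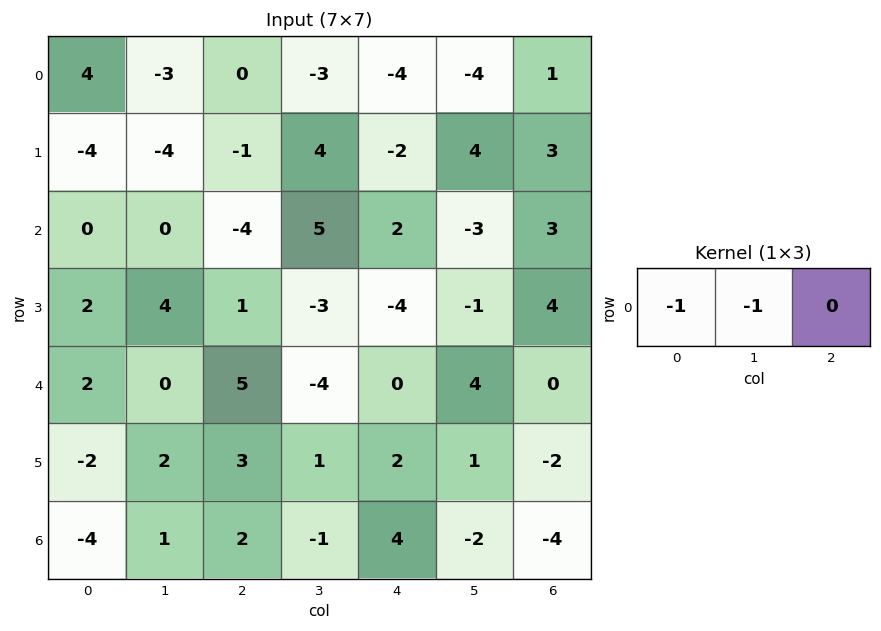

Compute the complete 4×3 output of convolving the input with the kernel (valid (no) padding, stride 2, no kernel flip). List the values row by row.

Output[0,0]: The receptive field on the input at this output position is [4 -3 0]. Elementwise product with the kernel and sum: 4·-1 + -3·-1.
Output[0,1]: The receptive field on the input at this output position is [0 -3 -4]. Elementwise product with the kernel and sum: 0·-1 + -3·-1.

-1 3 8
0 -1 1
-2 -1 -4
3 -1 -2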